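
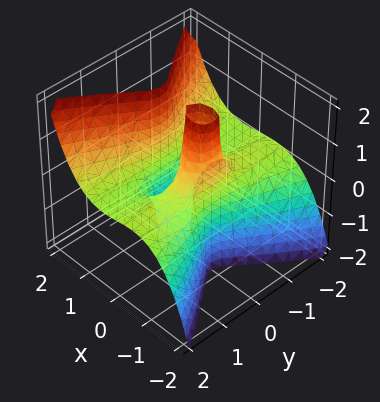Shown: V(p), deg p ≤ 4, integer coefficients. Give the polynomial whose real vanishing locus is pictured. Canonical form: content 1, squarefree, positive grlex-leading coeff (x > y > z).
First, the degree is 3 — no degree-2 surface has this shape.
Then, reading off the gridlines: it crosses the x-axis at the gridline x = 0; every point of the y-axis in the box is on the surface; the visible z-axis segment lies entirely on the surface.
Finally, matching integer coefficients to the picture gives p.

3*x^3 - 3*y^2*z - 2*x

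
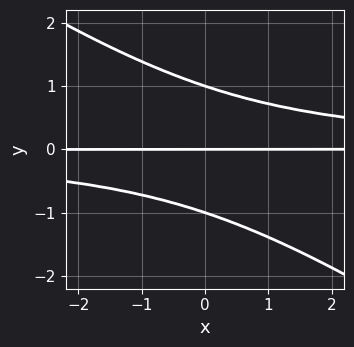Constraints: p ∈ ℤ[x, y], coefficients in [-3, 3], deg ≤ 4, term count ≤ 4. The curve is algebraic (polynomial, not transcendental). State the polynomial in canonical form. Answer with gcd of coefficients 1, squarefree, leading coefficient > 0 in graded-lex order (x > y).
2*x*y^2 + 3*y^3 - 3*y

deg p = 3. The shape is more complex than any degree-2 curve.
Against the integer gridlines: every point of the x-axis in the box is on the curve; the y-axis gridline crossings are at y ∈ {-1, 0, 1}.
Assembling these constraints gives the stated polynomial.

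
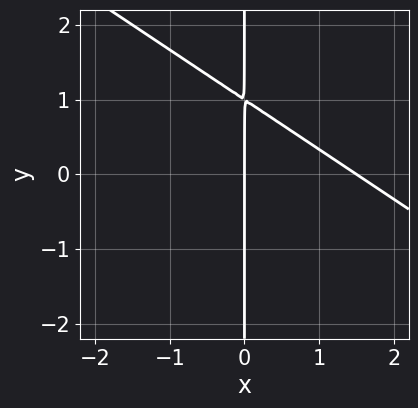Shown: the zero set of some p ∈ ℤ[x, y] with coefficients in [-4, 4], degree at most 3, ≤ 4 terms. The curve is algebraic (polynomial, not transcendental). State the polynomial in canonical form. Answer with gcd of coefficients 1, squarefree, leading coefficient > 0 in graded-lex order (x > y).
1. deg p = 2. A generic line meets the curve in up to 2 points.
2. Against the integer gridlines: it meets the x-axis at x = 0 (among the integer gridlines); the visible y-axis segment lies entirely on the curve.
3. Solving for integer coefficients yields p as stated.

2*x^2 + 3*x*y - 3*x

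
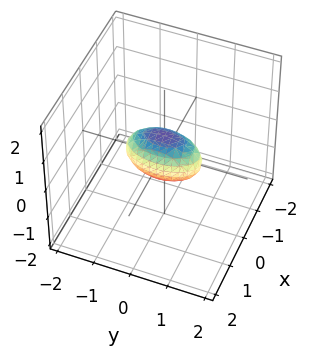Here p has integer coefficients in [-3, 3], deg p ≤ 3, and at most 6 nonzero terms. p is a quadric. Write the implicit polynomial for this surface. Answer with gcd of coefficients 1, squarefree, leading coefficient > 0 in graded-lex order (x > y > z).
3*x^2 + y^2 + 2*z^2 - 1

First, the degree is 2 — a closed, bounded, convex surface; a quadric.
Next, symmetries: mirror symmetry z ↦ −z ⇒ only even powers of z; mirror symmetry x ↦ −x ⇒ only even powers of x; the y ↦ −y reflection is a symmetry, so y appears only in even powers.
Next, reading off the gridlines: the y-axis gridline crossings are at y ∈ {-1, 1}.
Finally, putting this together gives p.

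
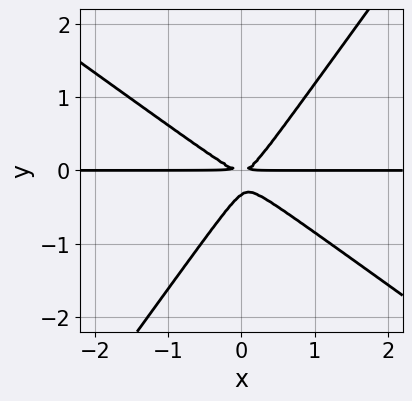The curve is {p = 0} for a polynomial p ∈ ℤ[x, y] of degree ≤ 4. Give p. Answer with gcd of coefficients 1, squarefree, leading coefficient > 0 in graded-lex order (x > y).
3*x^2*y + 2*x*y^2 - 3*y^3 - y^2

(a) The degree is 3 — no degree-2 curve has this shape.
(b) Checking where it meets the axes: every point of the x-axis in the box is on the curve.
(c) Fitting integer coefficients to these (and the overall shape) gives p.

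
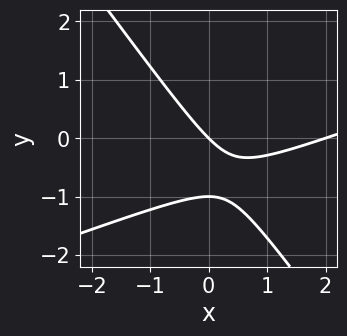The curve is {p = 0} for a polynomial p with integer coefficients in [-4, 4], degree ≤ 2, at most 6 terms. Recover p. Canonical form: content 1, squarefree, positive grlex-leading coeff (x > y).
x^2 - 2*x*y - 2*y^2 - 2*x - 2*y

First, deg p = 2.
Next, reading off the gridlines: the x-axis gridline crossings are at x ∈ {0, 2}; the y-axis gridline crossings are at y ∈ {-1, 0}.
Finally, fitting integer coefficients to these (and the overall shape) gives p.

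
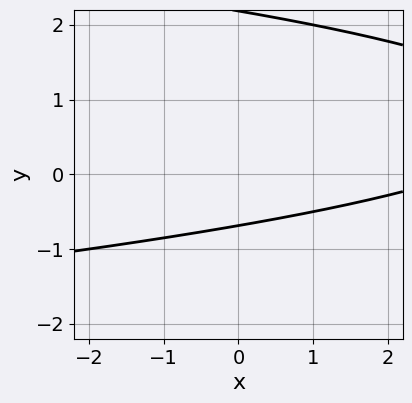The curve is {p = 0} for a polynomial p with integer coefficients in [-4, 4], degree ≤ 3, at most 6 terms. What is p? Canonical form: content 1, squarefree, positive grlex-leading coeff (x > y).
2*y^2 + x - 3*y - 3

First, degree: no degree-1 curve has this shape, so deg p = 2.
Next, observable constraints: the curve avoids every integer x-axis point in the box.
Finally, together with the visible shape, these determine p as stated.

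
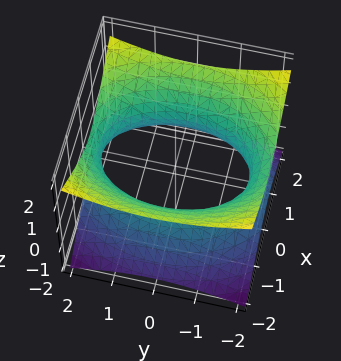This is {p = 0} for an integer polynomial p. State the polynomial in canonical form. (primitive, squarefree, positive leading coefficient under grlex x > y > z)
2*x^2 + y^2 - 3*z^2 - 3

Degree: one connected sheet with a waist; a quadric, so deg p = 2.
Symmetries: the y ↦ −y reflection is a symmetry, so y appears only in even powers; mirror symmetry z ↦ −z ⇒ only even powers of z; the x ↦ −x reflection is a symmetry, so x appears only in even powers.
Reading off the gridlines: the surface avoids every integer z-axis point in the box.
Matching integer coefficients to the picture gives p.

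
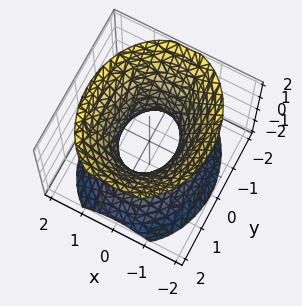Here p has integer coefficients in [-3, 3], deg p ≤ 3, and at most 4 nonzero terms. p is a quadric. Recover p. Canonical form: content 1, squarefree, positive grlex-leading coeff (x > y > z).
(a) Degree: one connected sheet with a waist; a quadric, so deg p = 2.
(b) Symmetries: it's symmetric under x → −x, forcing even powers of x; the z ↦ −z reflection is a symmetry, so z appears only in even powers; mirror symmetry y ↦ −y ⇒ only even powers of y.
(c) From the axis intercepts and sections: among the integer gridlines, it crosses the y-axis at y ∈ {-1, 1}; it misses every integer gridline on the z-axis.
(d) Fitting integer coefficients to these (and the overall shape) gives p.

3*x^2 + 2*y^2 - 2*z^2 - 2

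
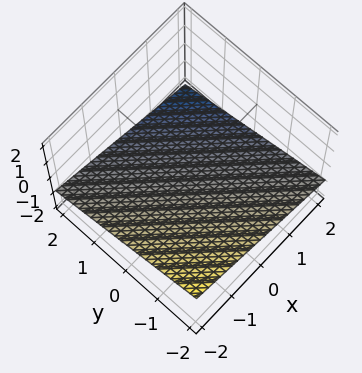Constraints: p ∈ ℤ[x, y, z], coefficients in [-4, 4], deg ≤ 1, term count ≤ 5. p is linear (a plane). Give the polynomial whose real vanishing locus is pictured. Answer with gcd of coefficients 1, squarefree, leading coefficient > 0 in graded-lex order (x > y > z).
x + y + 3*z + 2

Degree: every cross-section is a straight line — this is a plane, so deg p = 1.
Reading off the gridlines: it meets the x-axis at x = -2 (among the integer gridlines); one y-axis crossing is at y = -2.
Matching integer coefficients to the picture gives p.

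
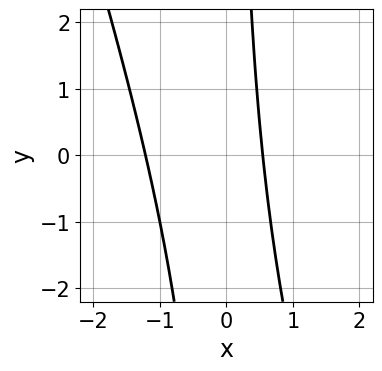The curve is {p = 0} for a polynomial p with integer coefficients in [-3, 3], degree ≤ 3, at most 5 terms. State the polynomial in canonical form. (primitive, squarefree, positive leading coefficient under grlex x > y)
(a) Degree: no degree-1 curve has this shape, so deg p = 2.
(b) From the visible intercepts: the curve avoids every integer y-axis point in the box.
(c) Putting this together gives p.

3*x^2 + x*y + 2*x - 2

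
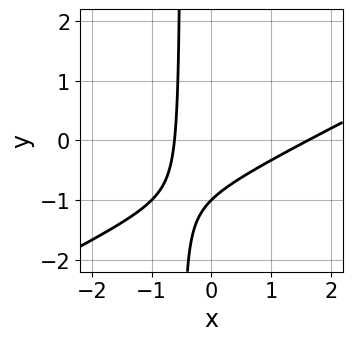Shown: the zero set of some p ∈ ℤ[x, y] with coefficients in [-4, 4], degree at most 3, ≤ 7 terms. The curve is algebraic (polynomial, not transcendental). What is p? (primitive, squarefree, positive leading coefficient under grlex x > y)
(a) deg p = 2.
(b) From the visible intercepts: one y-axis crossing is at y = -1.
(c) The integer polynomial consistent with all of this is the stated p.

x^2 - 2*x*y - x - y - 1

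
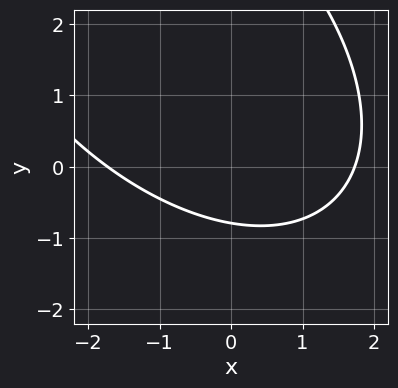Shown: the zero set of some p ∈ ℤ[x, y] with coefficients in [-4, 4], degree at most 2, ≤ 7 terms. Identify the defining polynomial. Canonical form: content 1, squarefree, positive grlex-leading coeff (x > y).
First, deg p = 2.
Finally, the integer polynomial consistent with all of this is the stated p.

x^2 + x*y + y^2 - 3*y - 3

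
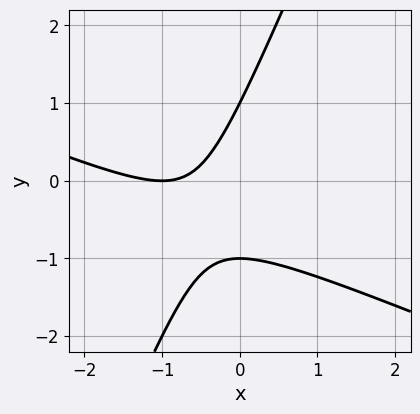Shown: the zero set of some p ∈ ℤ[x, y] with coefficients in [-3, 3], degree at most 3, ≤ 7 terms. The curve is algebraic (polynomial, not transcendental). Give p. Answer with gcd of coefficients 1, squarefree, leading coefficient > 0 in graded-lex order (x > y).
(a) Degree: no degree-1 curve has this shape, so deg p = 2.
(b) From the visible intercepts: it crosses the x-axis at the gridline x = -1; among the integer gridlines, it crosses the y-axis at y ∈ {-1, 1}.
(c) Fitting integer coefficients to these (and the overall shape) gives p.

x^2 + 2*x*y - y^2 + 2*x + 1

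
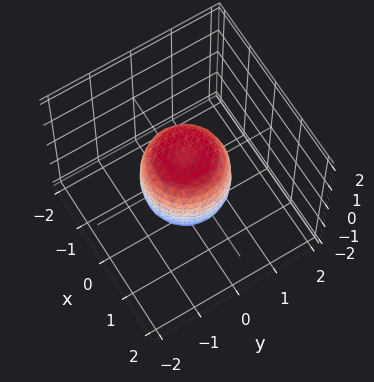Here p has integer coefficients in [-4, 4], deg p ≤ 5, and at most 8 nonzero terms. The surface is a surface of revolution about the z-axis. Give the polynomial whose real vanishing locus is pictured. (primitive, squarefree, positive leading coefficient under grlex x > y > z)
2*x^4 + 4*x^2*y^2 + 2*y^4 - x^2 - y^2 + z^2 - 1

(a) The degree is 4 — the shape is more complex than any degree-3 surface.
(b) Symmetries: every cross-section ⟂ z is a circle, so x, y appear only via x² + y².
(c) Reading off the gridlines: the y-axis gridline crossings are at y ∈ {-1, 1}; among the integer gridlines, it crosses the x-axis at x ∈ {-1, 1}.
(d) Together with the visible shape, these determine p as stated. Check: (0, 0, 1) on the z-axis lies on the surface, and p(0, 0, 1) = 0. ✓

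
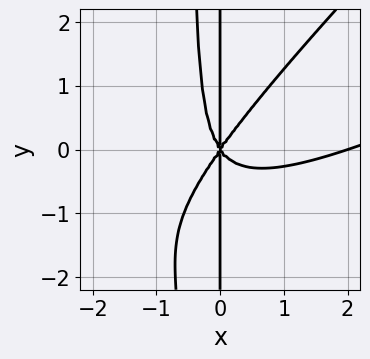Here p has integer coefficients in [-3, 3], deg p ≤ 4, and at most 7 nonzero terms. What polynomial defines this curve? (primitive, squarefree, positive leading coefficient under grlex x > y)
deg p = 4. No degree-3 curve has this shape.
Observable constraints: the x-axis gridline crossings are at x ∈ {0, 2}; the visible y-axis segment lies entirely on the curve.
Assembling these constraints gives the stated polynomial.

x^4 - 3*x^3*y + 2*x^2*y^2 - 2*x^3 + x*y^2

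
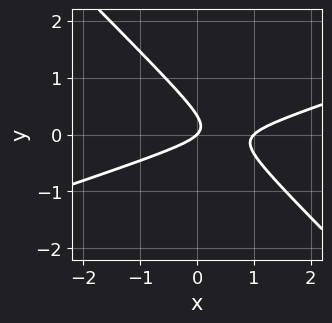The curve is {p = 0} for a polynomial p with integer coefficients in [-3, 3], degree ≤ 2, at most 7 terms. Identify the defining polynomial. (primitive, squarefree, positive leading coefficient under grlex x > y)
x^2 - 2*x*y - 3*y^2 - x + y

1. The degree is 2 — a generic line meets the curve in up to 2 points.
2. Checking where it meets the axes: among the integer gridlines, it crosses the x-axis at x ∈ {0, 1}; one y-axis crossing is at y = 0.
3. Fitting integer coefficients to these (and the overall shape) gives p.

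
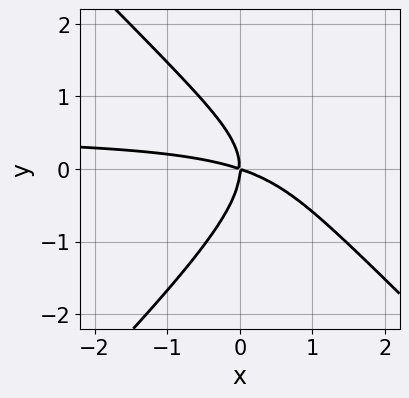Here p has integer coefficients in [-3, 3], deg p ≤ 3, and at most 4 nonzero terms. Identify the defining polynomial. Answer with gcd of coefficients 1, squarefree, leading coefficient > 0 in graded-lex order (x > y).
(a) The degree is 3 — the shape is more complex than any degree-2 curve.
(b) From the visible intercepts: it crosses the y-axis at the gridline y = 0; it crosses the x-axis at the gridline x = 0.
(c) Putting this together gives p.

2*x^2*y - 2*y^3 - x^2 - 3*x*y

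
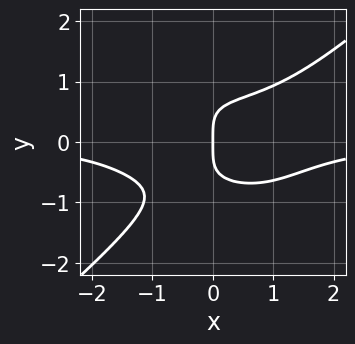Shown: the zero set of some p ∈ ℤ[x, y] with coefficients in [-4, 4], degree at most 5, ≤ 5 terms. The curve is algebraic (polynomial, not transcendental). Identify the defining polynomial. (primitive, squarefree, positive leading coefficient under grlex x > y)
First, degree: no degree-3 curve has this shape, so deg p = 4.
Next, from the visible intercepts: one y-axis crossing is at y = 0; one x-axis crossing is at x = 0.
Finally, assembling these constraints gives the stated polynomial.

2*x^3*y - 3*y^4 - 3*x*y^2 + 3*x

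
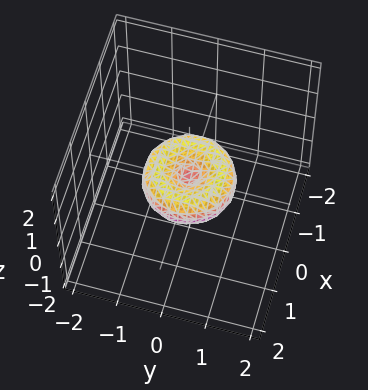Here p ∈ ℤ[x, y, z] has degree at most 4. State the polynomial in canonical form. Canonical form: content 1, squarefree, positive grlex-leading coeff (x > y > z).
(a) Degree: no degree-3 surface has this shape, so deg p = 4.
(b) By symmetry, the z-axis is an axis of rotation, so x and y enter only as x² + y².
(c) From the visible intercepts: the y-axis gridline crossings are at y ∈ {-1, 0, 1}; the x-axis gridline crossings are at x ∈ {-1, 0, 1}; a circular section at z = 0 has radius exactly 1; it crosses the z-axis at the gridline z = 0.
(d) Fitting integer coefficients to these (and the overall shape) gives p.

2*x^4 + 4*x^2*y^2 + 2*y^4 - 2*x^2 - 2*y^2 + 3*z^2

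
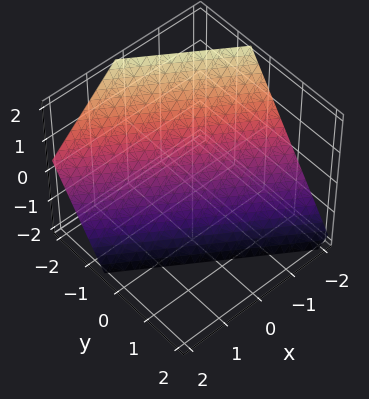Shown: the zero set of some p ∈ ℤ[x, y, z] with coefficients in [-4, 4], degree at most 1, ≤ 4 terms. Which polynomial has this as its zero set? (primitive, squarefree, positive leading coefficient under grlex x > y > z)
2*x + 3*y + 2*z + 2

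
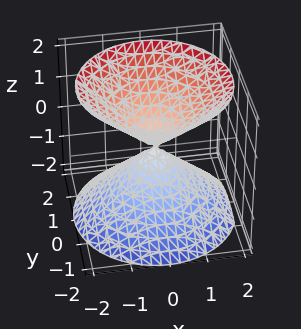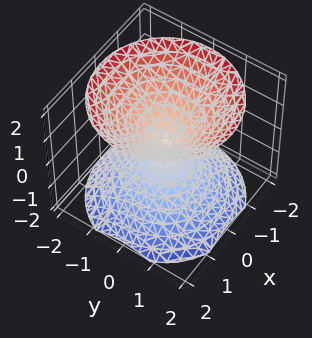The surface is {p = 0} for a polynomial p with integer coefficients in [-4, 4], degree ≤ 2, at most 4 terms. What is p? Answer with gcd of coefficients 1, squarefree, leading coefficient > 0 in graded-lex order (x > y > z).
I count 2 distinct pieces.
The degree is 2 — two nappes meeting at a single point; a quadric.
Symmetry: the surface is invariant under rotation about z: p = q(x² + y², z); mirror symmetry z ↦ −z ⇒ only even powers of z.
From the axis intercepts and sections: one z-axis crossing is at z = 0; a circular section at z = 1 has radius exactly 1; it meets the x-axis at x = 0 (among the integer gridlines); one y-axis crossing is at y = 0.
The integer polynomial consistent with all of this is the stated p.

x^2 + y^2 - z^2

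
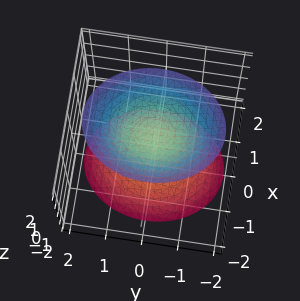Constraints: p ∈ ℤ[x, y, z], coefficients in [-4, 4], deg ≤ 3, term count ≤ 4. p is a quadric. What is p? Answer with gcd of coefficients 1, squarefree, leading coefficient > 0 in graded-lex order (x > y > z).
3*x^2 + 2*y^2 - 2*z^2 + 2

(a) There are 2 components.
(b) deg p = 2.
(c) Symmetries: the x ↦ −x reflection is a symmetry, so x appears only in even powers; the z ↦ −z reflection is a symmetry, so z appears only in even powers; it's symmetric under y → −y, forcing even powers of y.
(d) Reading off the gridlines: it misses every integer gridline on the y-axis; the z-axis gridline crossings are at z ∈ {-1, 1}; no x-intercept at any integer in the box.
(e) Matching integer coefficients to the picture gives p.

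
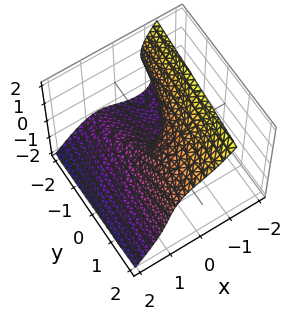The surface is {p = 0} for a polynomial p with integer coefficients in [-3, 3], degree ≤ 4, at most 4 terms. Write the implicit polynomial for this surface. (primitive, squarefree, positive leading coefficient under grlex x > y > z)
2*x^3 + z^3 + 2*x*z - y

1. deg p = 3. A generic line meets the surface in up to 3 points.
2. From the visible intercepts: one x-axis crossing is at x = 0; one y-axis crossing is at y = 0; it crosses the z-axis at the gridline z = 0.
3. The integer polynomial consistent with all of this is the stated p.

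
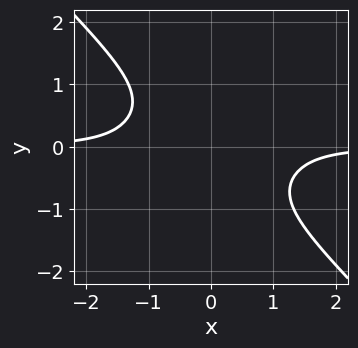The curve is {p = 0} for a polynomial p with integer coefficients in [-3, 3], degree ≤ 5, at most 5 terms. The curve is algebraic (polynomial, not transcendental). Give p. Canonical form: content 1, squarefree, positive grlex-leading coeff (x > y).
3*x^3*y + 3*y^4 + y^2 + 3

deg p = 4. The shape is more complex than any degree-3 curve.
Observable constraints: the curve avoids every integer x-axis point in the box; no y-intercept at any integer in the box.
Assembling these constraints gives the stated polynomial.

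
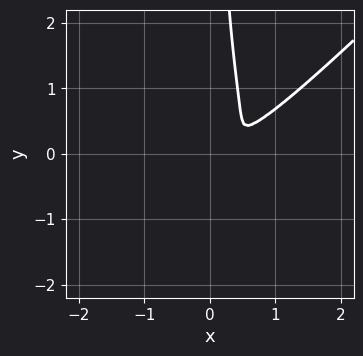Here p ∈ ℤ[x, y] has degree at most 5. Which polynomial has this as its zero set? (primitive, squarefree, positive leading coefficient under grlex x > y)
x^4 - x*y^3 - x^2*y - x*y^2 + y^2

First, degree: the shape is more complex than any degree-3 curve, so deg p = 4.
Finally, solving for integer coefficients yields p as stated.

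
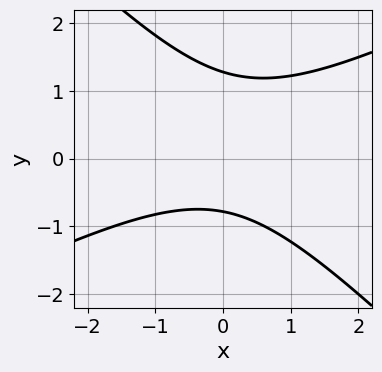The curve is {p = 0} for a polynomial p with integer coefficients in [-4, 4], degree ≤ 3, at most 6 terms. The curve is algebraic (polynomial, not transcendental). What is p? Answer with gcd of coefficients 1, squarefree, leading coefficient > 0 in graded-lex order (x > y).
deg p = 2. A generic line meets the curve in up to 2 points.
From the visible intercepts: the curve avoids every integer x-axis point in the box.
Assembling these constraints gives the stated polynomial.

x^2 - x*y - 2*y^2 + y + 2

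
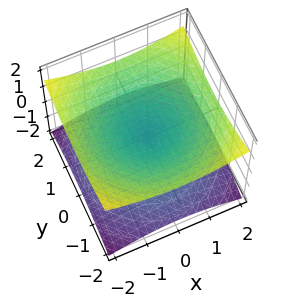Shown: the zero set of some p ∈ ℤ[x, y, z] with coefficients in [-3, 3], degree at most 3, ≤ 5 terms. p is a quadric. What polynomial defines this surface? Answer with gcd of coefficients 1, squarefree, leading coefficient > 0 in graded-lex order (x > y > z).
First, degree: a double cone through the origin; a quadric, so deg p = 2.
Next, symmetries: the z-axis is an axis of rotation, so x and y enter only as x² + y²; it's symmetric under z → −z, forcing even powers of z.
Then, from the visible intercepts: a circular section at z = 1 has radius between 1 and 2; it meets the x-axis at x = 0 (among the integer gridlines); it crosses the y-axis at the gridline y = 0; one z-axis crossing is at z = 0.
Finally, assembling these constraints gives the stated polynomial.

x^2 + y^2 - 3*z^2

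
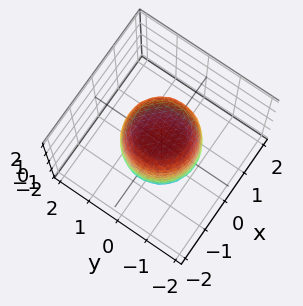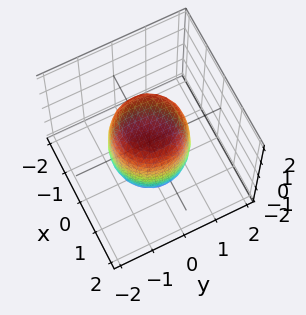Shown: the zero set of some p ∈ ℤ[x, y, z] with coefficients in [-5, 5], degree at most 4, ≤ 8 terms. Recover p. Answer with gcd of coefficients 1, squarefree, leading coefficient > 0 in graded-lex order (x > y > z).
First, the degree is 4 — no degree-3 surface has this shape.
Next, symmetry: the z-axis is an axis of rotation, so x and y enter only as x² + y².
Then, observable constraints: a circular section at z = 1 has radius exactly 1.
Finally, matching integer coefficients to the picture gives p.

2*x^4 + 4*x^2*y^2 + 2*y^4 - x^2 - y^2 + z^2 - 2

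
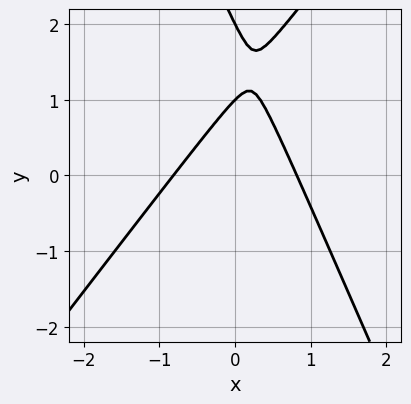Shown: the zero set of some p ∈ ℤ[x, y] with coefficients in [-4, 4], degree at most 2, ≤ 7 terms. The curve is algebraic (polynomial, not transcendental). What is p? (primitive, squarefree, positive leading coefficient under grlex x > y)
3*x^2 - x*y - y^2 + 3*y - 2

deg p = 2. No degree-1 curve has this shape.
Reading off the gridlines: among the integer gridlines, it crosses the y-axis at y ∈ {1, 2}.
Putting this together gives p.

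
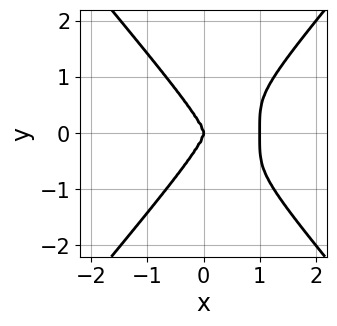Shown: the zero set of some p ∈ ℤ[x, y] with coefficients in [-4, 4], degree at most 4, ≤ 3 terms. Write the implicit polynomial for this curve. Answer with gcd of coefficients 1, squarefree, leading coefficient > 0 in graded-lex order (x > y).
2*x^4 - y^4 - 2*x^3

1. deg p = 4. A generic line meets the curve in up to 4 points.
2. Symmetries: mirror symmetry y ↦ −y ⇒ only even powers of y.
3. From the visible intercepts: the x-axis gridline crossings are at x ∈ {0, 1}; one y-axis crossing is at y = 0.
4. Matching integer coefficients to the picture gives p.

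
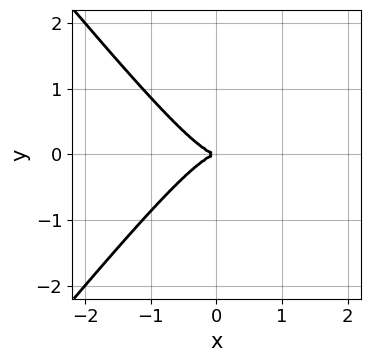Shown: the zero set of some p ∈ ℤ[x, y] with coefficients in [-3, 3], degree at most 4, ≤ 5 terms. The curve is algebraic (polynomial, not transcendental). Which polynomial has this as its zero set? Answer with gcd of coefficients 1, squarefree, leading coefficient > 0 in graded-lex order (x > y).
3*x^3 - 2*x*y^2 + 2*y^2

The degree is 3 — the shape is more complex than any degree-2 curve.
Symmetries: mirror symmetry y ↦ −y ⇒ only even powers of y.
From the visible intercepts: it meets the x-axis at x = 0 (among the integer gridlines); one y-axis crossing is at y = 0.
Fitting integer coefficients to these (and the overall shape) gives p.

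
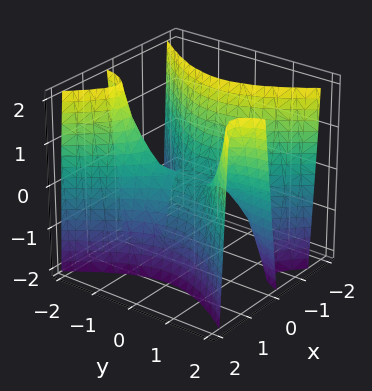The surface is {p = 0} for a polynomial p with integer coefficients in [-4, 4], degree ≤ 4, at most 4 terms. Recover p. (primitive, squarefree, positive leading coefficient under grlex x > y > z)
3*x^3 - 2*x*y^2 + z

Degree: a generic line meets the surface in up to 3 points, so deg p = 3.
From the visible intercepts: it meets the z-axis at z = 0 (among the integer gridlines); one x-axis crossing is at x = 0; the visible y-axis segment lies entirely on the surface.
These observations pin down the coefficients.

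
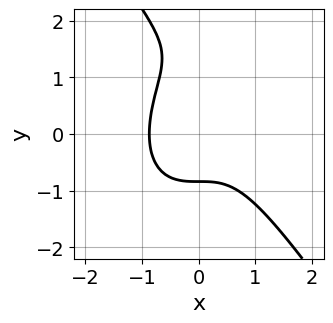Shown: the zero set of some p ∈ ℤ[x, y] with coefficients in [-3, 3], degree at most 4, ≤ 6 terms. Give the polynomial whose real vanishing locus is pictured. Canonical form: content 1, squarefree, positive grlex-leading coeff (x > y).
3*x^3 + y^3 - 2*y^2 + 2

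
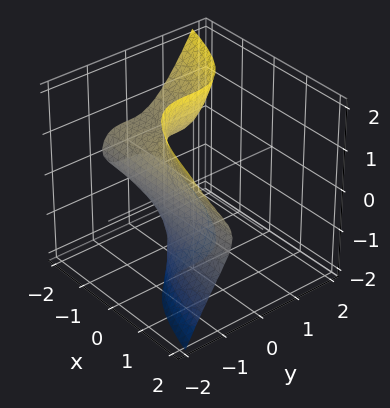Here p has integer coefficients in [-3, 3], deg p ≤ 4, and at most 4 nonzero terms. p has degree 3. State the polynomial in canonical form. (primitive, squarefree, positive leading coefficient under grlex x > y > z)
2*x*z^2 + 3*y^3 + 1

(a) The degree is 3 — no degree-2 surface has this shape.
(b) From the visible intercepts: no z-intercept at any integer in the box; it misses every integer gridline on the x-axis.
(c) Assembling these constraints gives the stated polynomial.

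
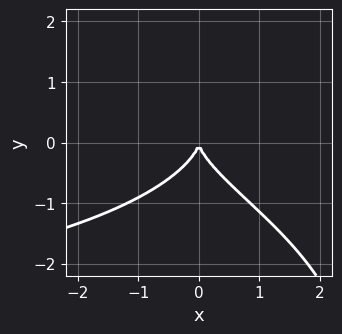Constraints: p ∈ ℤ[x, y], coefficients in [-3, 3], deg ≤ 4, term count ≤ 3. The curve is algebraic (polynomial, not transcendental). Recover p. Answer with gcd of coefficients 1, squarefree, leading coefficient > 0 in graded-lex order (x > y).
(a) Degree: the shape is more complex than any degree-3 curve, so deg p = 4.
(b) Reading off the gridlines: it crosses the y-axis at the gridline y = 0; one x-axis crossing is at x = 0.
(c) Matching integer coefficients to the picture gives p.

x*y^3 - 3*y^3 - 3*x^2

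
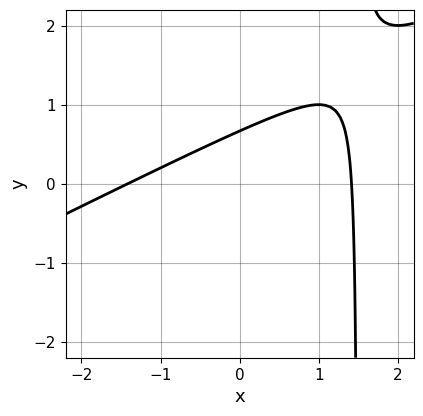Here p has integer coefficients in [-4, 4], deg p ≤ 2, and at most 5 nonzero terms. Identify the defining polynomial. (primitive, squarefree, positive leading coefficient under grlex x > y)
x^2 - 2*x*y + 3*y - 2

First, deg p = 2. The shape is more complex than any degree-1 curve.
Finally, putting this together gives p.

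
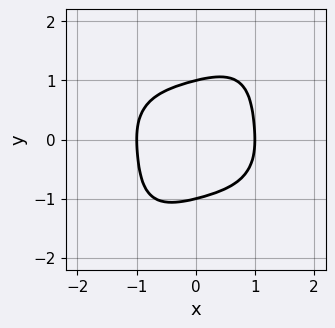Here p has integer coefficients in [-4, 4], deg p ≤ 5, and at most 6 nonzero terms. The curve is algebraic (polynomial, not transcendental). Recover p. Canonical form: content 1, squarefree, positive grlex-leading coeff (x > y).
First, degree: the shape is more complex than any degree-3 curve, so deg p = 4.
Then, checking where it meets the axes: among the integer gridlines, it crosses the x-axis at x ∈ {-1, 1}; the y-axis gridline crossings are at y ∈ {-1, 1}.
Finally, putting this together gives p.

x^4 + x^2*y^2 - x*y^3 + y^4 - 1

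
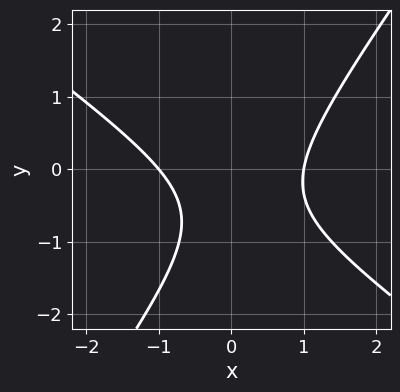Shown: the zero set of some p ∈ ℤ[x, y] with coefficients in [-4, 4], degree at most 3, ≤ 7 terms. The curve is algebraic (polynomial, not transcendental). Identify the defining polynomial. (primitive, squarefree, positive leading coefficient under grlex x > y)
(a) Degree: a generic line meets the curve in up to 2 points, so deg p = 2.
(b) Observable constraints: among the integer gridlines, it crosses the x-axis at x ∈ {-1, 1}; no y-intercept at any integer in the box.
(c) Together with the visible shape, these determine p as stated.

3*x^2 + 2*x*y - 3*y^2 - 3*y - 3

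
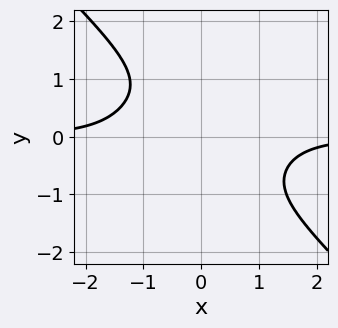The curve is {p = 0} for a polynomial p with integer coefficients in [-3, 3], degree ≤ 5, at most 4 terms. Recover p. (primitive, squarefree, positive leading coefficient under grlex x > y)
2*x^3*y + 2*y^4 + x*y^2 + 3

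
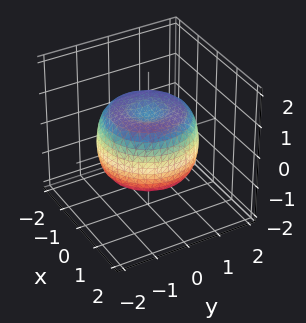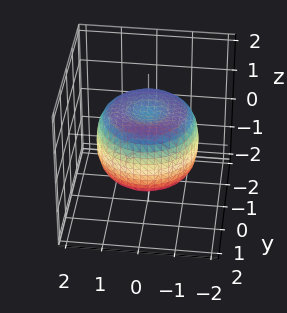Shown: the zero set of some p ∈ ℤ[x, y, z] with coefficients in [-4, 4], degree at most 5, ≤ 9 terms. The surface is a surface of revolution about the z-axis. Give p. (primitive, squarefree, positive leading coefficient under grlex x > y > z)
2*x^4 + 4*x^2*y^2 + 2*y^4 - 3*x^2 - 3*y^2 + 3*z^2 - 2

deg p = 4. A generic line meets the surface in up to 4 points.
By symmetry, every cross-section ⟂ z is a circle, so x, y appear only via x² + y².
Observable constraints: a circular section at z = 1 has radius between 0 and 1.
Fitting integer coefficients to these (and the overall shape) gives p.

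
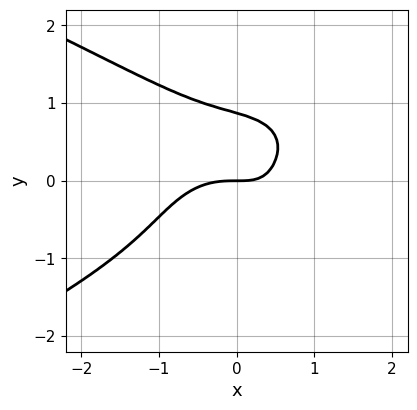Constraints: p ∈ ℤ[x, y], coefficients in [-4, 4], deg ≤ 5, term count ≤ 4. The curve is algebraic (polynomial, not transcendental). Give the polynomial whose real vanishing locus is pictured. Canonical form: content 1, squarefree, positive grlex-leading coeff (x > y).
3*y^4 + 2*x^3 + 2*x*y - 2*y

First, the degree is 4 — no degree-3 curve has this shape.
Next, against the integer gridlines: one y-axis crossing is at y = 0; it meets the x-axis at x = 0 (among the integer gridlines).
Finally, assembling these constraints gives the stated polynomial.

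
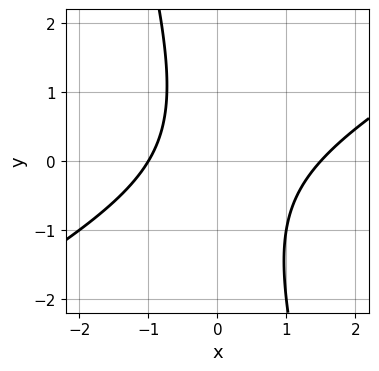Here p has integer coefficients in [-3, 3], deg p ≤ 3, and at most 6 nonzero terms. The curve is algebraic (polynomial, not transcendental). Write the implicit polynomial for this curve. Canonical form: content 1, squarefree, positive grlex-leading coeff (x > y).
2*x^2 - 3*x*y - y^2 - x - 3

First, the degree is 2 — no degree-1 curve has this shape.
Next, reading off the gridlines: it misses every integer gridline on the y-axis; it meets the x-axis at x = -1 (among the integer gridlines).
Finally, together with the visible shape, these determine p as stated.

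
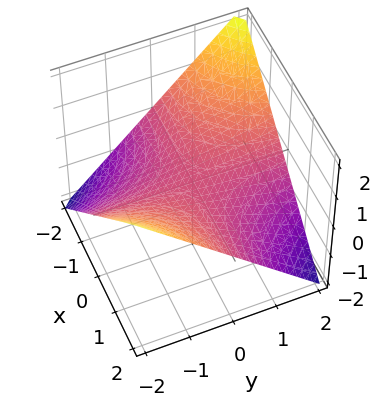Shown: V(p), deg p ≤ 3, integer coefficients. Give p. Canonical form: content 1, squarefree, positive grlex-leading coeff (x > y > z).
x*y + 2*z

The degree is 2 — a hyperbolic paraboloid; a quadric.
From the axis intercepts and sections: every point of the x-axis in the box is on the surface; every point of the y-axis in the box is on the surface; it meets the z-axis at z = 0 (among the integer gridlines).
Matching integer coefficients to the picture gives p.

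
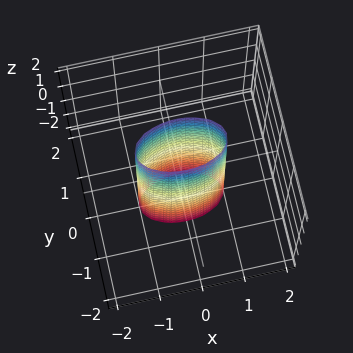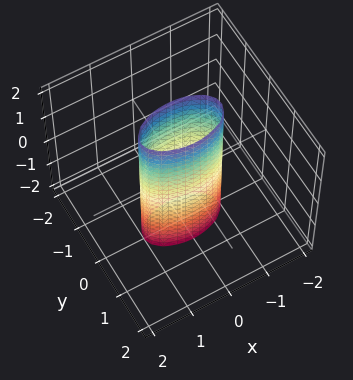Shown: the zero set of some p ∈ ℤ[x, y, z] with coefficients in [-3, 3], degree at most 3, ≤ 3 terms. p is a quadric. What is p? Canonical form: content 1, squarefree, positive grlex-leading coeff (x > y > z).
x^2 + 3*y^2 - 1

(a) Degree: a cylinder; a quadric, so deg p = 2.
(b) Symmetries: the x ↦ −x reflection is a symmetry, so x appears only in even powers; the z ↦ −z reflection is a symmetry, so z appears only in even powers; the y ↦ −y reflection is a symmetry, so y appears only in even powers.
(c) Against the integer gridlines: the x-axis gridline crossings are at x ∈ {-1, 1}; it misses every integer gridline on the z-axis.
(d) These observations pin down the coefficients.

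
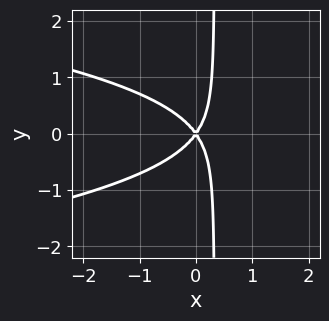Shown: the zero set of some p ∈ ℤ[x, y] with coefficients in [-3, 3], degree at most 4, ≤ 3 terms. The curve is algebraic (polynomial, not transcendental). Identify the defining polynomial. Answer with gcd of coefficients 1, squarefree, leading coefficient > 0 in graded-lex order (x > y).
3*x*y^2 + 2*x^2 - y^2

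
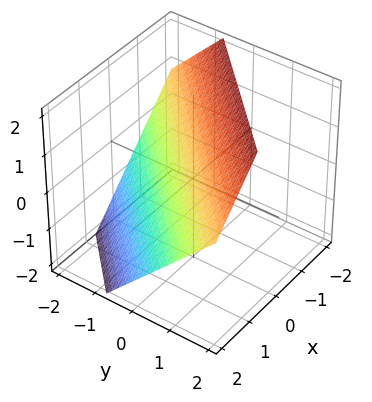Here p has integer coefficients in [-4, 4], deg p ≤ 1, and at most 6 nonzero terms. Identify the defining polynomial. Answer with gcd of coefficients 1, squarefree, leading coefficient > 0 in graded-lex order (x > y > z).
3*x - 3*y + 3*z - 2

1. Degree: the surface is flat (a plane), so deg p = 1.
2. The integer polynomial consistent with all of this is the stated p.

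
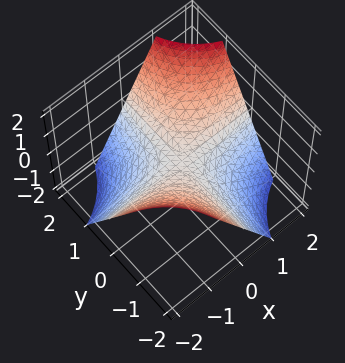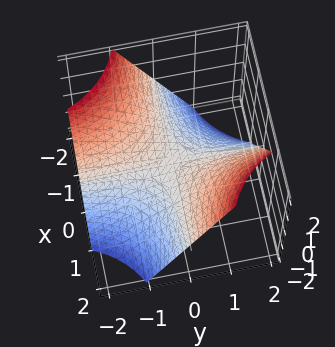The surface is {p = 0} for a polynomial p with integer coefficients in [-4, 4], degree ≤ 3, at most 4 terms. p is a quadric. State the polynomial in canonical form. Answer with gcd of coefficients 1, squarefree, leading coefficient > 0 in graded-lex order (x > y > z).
deg p = 2. A saddle surface; a quadric.
Against the integer gridlines: it crosses the z-axis at the gridline z = 0; every point of the y-axis in the box is on the surface; every point of the x-axis in the box is on the surface.
Assembling these constraints gives the stated polynomial.

x*y - z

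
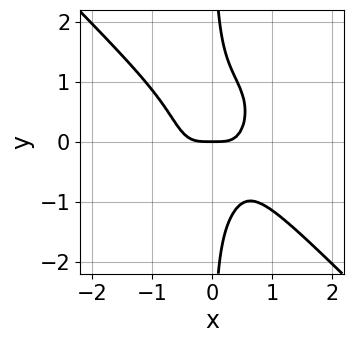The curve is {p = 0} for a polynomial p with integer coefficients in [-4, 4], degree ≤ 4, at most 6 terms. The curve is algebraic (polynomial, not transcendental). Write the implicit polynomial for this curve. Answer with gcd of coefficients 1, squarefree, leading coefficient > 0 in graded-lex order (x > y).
First, the degree is 4 — no degree-3 curve has this shape.
Next, against the integer gridlines: it meets the y-axis at y = 0 (among the integer gridlines); one x-axis crossing is at x = 0.
Finally, solving for integer coefficients yields p as stated.

3*x^4 + x^3*y + 2*x*y^3 - y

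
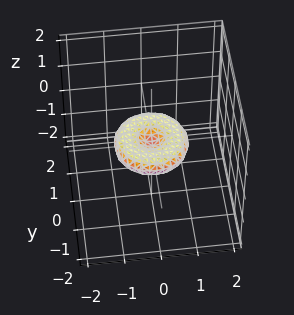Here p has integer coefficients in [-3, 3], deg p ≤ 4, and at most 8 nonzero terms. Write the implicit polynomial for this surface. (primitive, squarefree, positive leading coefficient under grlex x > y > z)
x^4 + 2*x^2*y^2 + y^4 - x^2 - y^2 + 3*z^2

(a) deg p = 4. A generic line meets the surface in up to 4 points.
(b) Symmetries: the surface is invariant under rotation about z: p = q(x² + y², z).
(c) Checking where it meets the axes: it crosses the z-axis at the gridline z = 0; a circular section at z = 0 has radius exactly 1; the x-axis gridline crossings are at x ∈ {-1, 0, 1}.
(d) These observations pin down the coefficients. Check: (0, 1, 0) on the y-axis lies on the surface, and p(0, 1, 0) = 0. ✓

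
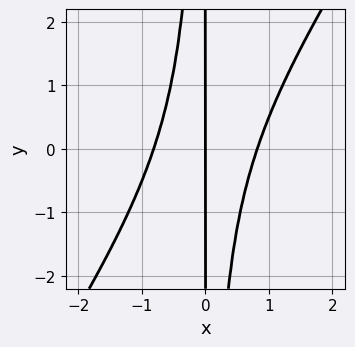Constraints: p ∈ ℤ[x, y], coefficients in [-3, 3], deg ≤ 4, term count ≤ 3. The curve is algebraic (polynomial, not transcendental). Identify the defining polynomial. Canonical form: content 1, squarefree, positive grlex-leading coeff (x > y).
3*x^3 - 2*x^2*y - 2*x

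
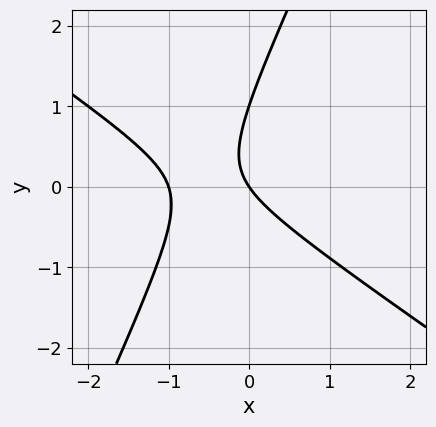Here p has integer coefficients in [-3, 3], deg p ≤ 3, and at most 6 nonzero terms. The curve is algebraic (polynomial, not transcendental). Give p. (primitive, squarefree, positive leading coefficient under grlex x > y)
1. deg p = 2.
2. Reading off the gridlines: the y-axis gridline crossings are at y ∈ {0, 1}; among the integer gridlines, it crosses the x-axis at x ∈ {-1, 0}.
3. These observations pin down the coefficients.

3*x^2 + 3*x*y - 2*y^2 + 3*x + 2*y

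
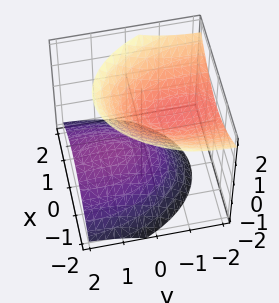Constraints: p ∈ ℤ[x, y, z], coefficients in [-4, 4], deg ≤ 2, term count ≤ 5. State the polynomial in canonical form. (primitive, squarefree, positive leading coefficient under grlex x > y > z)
3*x^2 + y^2 + 3*y*z - 3*z^2 + 2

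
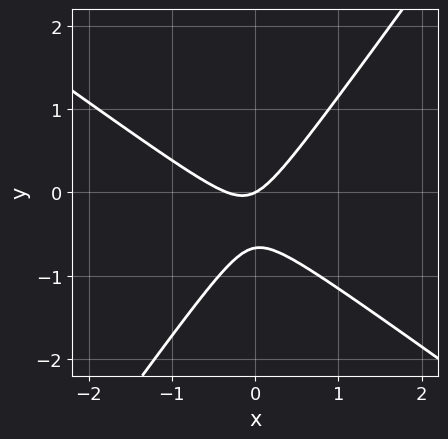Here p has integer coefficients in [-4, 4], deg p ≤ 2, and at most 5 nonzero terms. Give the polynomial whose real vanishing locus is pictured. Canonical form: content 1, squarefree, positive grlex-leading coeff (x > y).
3*x^2 + 2*x*y - 3*y^2 + x - 2*y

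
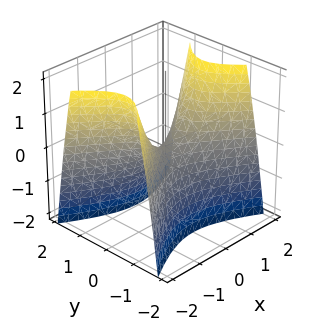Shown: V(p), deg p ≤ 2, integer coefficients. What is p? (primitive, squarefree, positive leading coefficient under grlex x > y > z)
First, deg p = 2. A hyperbolic paraboloid; a quadric.
Then, symmetries: it's symmetric under y → −y, forcing even powers of y; the x ↦ −x reflection is a symmetry, so x appears only in even powers.
Then, from the visible intercepts: it crosses the y-axis at the gridline y = 0; it crosses the z-axis at the gridline z = 0.
Finally, putting this together gives p.

x^2 - 2*y^2 - z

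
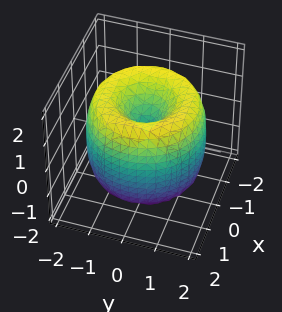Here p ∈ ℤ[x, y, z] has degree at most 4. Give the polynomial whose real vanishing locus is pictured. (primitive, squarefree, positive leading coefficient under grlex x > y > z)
First, the degree is 4 — a generic line meets the surface in up to 4 points.
Then, symmetry: every cross-section ⟂ z is a circle, so x, y appear only via x² + y².
Next, reading off the gridlines: a circular section at z = 0 has radius between 1 and 2; it meets the z-axis at z = 0 (among the integer gridlines); one y-axis crossing is at y = 0; it meets the x-axis at x = 0 (among the integer gridlines).
Finally, putting this together gives p.

x^4 + 2*x^2*y^2 + y^4 - 3*x^2 - 3*y^2 + z^2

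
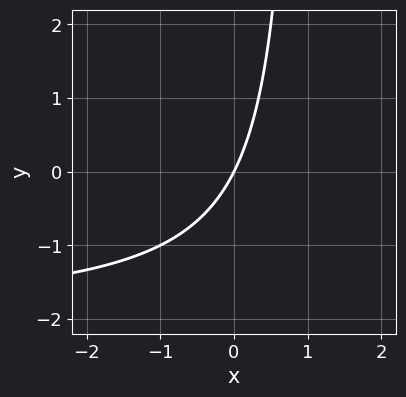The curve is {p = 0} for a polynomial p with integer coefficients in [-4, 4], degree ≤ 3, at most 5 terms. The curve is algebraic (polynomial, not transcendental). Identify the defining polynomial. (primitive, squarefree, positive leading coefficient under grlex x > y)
x*y + 2*x - y

The degree is 2 — a generic line meets the curve in up to 2 points.
Observable constraints: one y-axis crossing is at y = 0; it meets the x-axis at x = 0 (among the integer gridlines).
The integer polynomial consistent with all of this is the stated p.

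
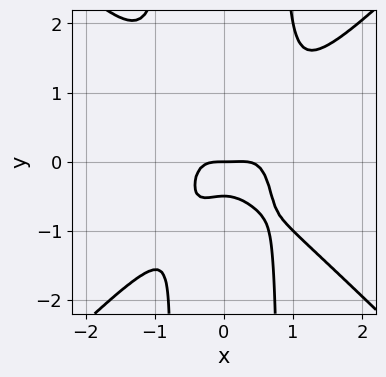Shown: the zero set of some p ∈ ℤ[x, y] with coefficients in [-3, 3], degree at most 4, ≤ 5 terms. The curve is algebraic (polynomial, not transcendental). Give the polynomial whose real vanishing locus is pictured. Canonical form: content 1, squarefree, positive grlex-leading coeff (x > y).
(a) Degree: a generic line meets the curve in up to 4 points, so deg p = 4.
(b) Reading off the gridlines: it meets the y-axis at y = 0 (among the integer gridlines); it crosses the x-axis at the gridline x = 0.
(c) Together with the visible shape, these determine p as stated.

3*x^4 - 3*x^2*y^2 - x^3 + 2*y^2 + y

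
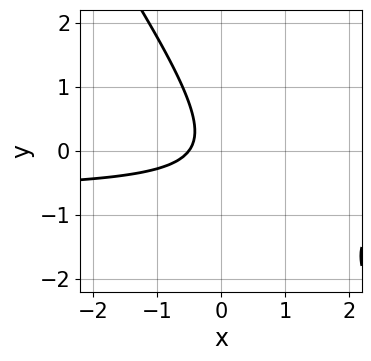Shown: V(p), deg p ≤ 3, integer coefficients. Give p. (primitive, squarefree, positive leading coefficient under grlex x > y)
3*x*y + 2*y^2 + 2*x + 1

First, the degree is 2 — the shape is more complex than any degree-1 curve.
Then, reading off the gridlines: it misses every integer gridline on the y-axis.
Finally, solving for integer coefficients yields p as stated.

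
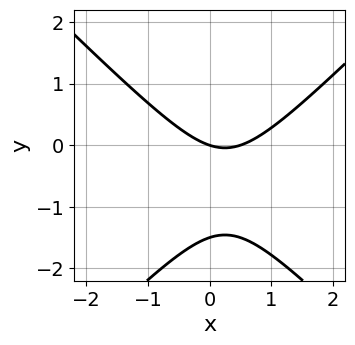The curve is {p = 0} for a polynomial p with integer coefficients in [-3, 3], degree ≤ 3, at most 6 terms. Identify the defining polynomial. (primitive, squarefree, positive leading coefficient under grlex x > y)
1. The degree is 2 — a generic line meets the curve in up to 2 points.
2. From the axis intercepts and sections: one x-axis crossing is at x = 0; it crosses the y-axis at the gridline y = 0.
3. Together with the visible shape, these determine p as stated.

2*x^2 - 2*y^2 - x - 3*y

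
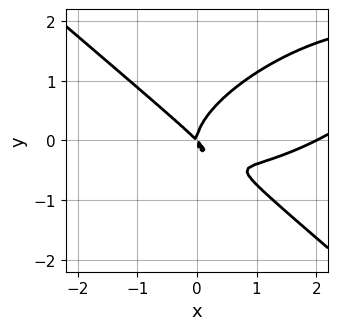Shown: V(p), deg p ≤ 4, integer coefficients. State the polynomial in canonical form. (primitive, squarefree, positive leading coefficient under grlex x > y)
x^3 - x^2*y + 3*y^3 - 2*x^2 - 2*x*y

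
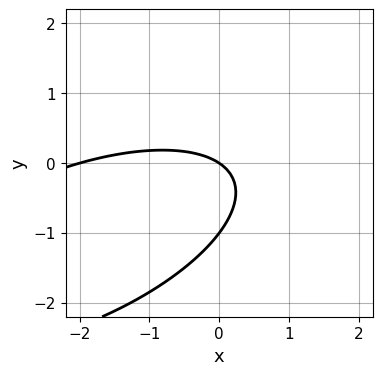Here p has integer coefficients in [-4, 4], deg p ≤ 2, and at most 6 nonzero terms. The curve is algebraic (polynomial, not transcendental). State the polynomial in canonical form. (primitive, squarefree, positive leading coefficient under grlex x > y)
x^2 - 2*x*y + 3*y^2 + 2*x + 3*y

Degree: no degree-1 curve has this shape, so deg p = 2.
From the visible intercepts: the x-axis gridline crossings are at x ∈ {-2, 0}; the y-axis gridline crossings are at y ∈ {-1, 0}.
The integer polynomial consistent with all of this is the stated p.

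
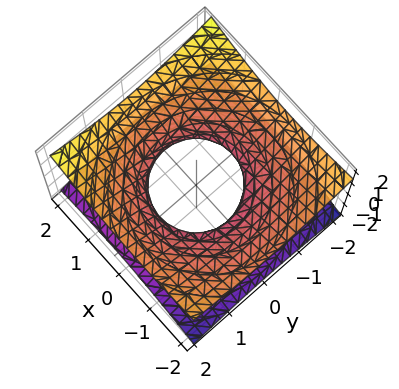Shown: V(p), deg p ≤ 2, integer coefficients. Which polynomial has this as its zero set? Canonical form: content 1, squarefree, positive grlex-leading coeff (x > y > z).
First, the degree is 2 — a generic line meets the surface in up to 2 points.
Then, reading off the gridlines: it misses every integer gridline on the z-axis; the y-axis gridline crossings are at y ∈ {-1, 1}.
Finally, together with the visible shape, these determine p as stated. Check: (1, 0, 0) on the x-axis lies on the surface, and p(1, 0, 0) = 0. ✓

x^2 + x*z + y^2 - 3*z^2 - 1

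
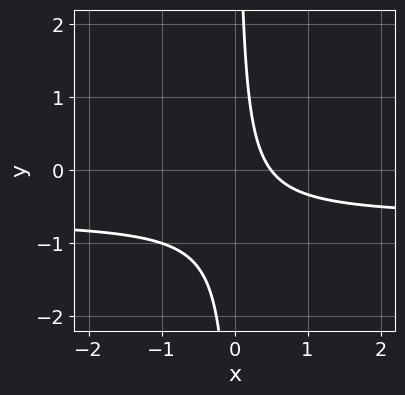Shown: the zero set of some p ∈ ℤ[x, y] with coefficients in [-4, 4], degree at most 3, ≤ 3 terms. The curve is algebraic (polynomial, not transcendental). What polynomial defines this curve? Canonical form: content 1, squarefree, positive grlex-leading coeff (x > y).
First, the degree is 2 — the shape is more complex than any degree-1 curve.
Next, from the visible intercepts: it misses every integer gridline on the y-axis.
Finally, putting this together gives p.

3*x*y + 2*x - 1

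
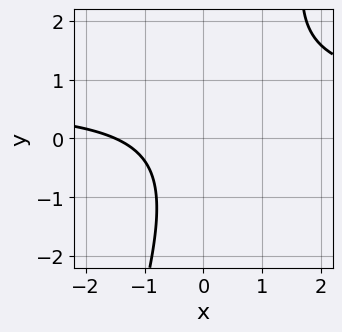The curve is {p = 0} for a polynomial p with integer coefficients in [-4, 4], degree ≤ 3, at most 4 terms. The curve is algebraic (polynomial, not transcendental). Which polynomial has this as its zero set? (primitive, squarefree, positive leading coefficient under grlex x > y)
The degree is 2 — no degree-1 curve has this shape.
From the axis intercepts and sections: the curve avoids every integer y-axis point in the box.
The integer polynomial consistent with all of this is the stated p.

3*x*y - y^2 - 2*x - 3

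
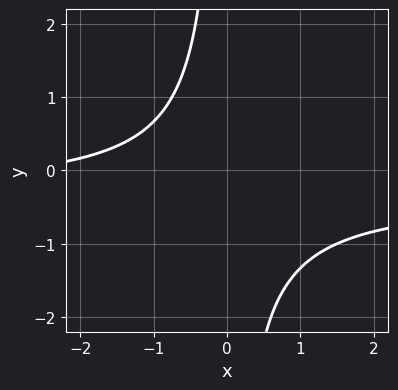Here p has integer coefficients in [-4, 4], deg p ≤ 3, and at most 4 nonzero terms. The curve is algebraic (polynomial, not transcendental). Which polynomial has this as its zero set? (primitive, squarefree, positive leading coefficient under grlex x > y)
3*x*y + x + 3

1. The degree is 2 — the shape is more complex than any degree-1 curve.
2. From the axis intercepts and sections: no y-intercept at any integer in the box; the curve avoids every integer x-axis point in the box.
3. Solving for integer coefficients yields p as stated.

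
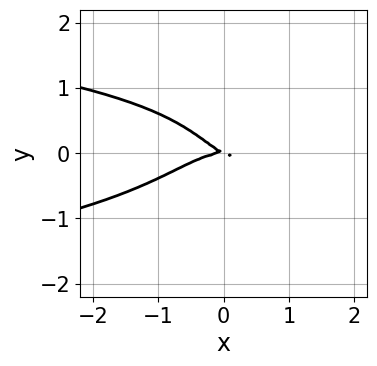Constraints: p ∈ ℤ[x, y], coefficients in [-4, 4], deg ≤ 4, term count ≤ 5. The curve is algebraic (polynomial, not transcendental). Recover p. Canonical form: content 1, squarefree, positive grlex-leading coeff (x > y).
1. Degree: the shape is more complex than any degree-3 curve, so deg p = 4.
2. Checking where it meets the axes: one y-axis crossing is at y = 0; one x-axis crossing is at x = 0.
3. Assembling these constraints gives the stated polynomial.

2*x^2*y^2 + y^4 + x^3 + x*y + 2*y^2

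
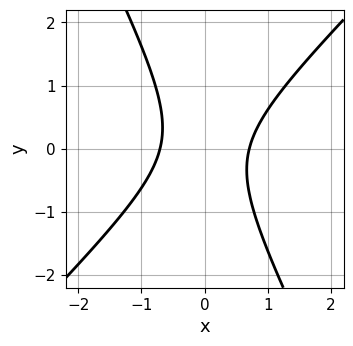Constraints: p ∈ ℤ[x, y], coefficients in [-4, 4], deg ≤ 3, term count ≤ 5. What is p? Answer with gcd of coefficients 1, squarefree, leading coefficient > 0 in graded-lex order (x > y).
deg p = 2. A generic line meets the curve in up to 2 points.
Observable constraints: no y-intercept at any integer in the box.
Fitting integer coefficients to these (and the overall shape) gives p.

2*x^2 - x*y - y^2 - 1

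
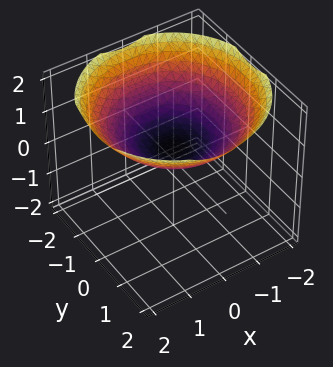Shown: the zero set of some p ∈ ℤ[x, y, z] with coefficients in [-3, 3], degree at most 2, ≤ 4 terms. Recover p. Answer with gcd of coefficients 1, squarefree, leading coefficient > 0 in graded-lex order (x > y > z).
x^2 + y^2 - 3*z + 1

First, deg p = 2.
Then, symmetries: rotational symmetry about the z-axis ⇒ p depends on x, y only through x² + y².
Then, reading off the gridlines: a circular section at z = 1 has radius between 1 and 2; it misses every integer gridline on the x-axis; no y-intercept at any integer in the box.
Finally, putting this together gives p.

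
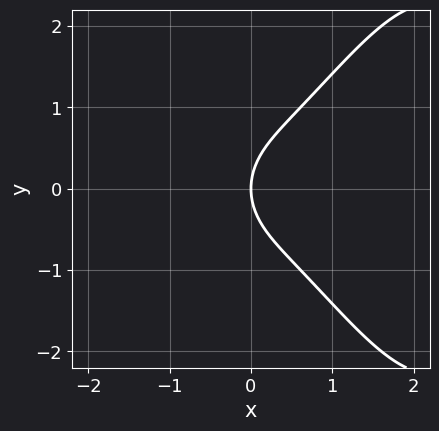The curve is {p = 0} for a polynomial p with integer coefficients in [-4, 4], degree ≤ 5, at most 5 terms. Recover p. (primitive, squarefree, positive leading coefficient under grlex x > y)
1. Degree: a generic line meets the curve in up to 4 points, so deg p = 4.
2. Symmetries: it's symmetric under y → −y, forcing even powers of y.
3. From the visible intercepts: it crosses the y-axis at the gridline y = 0; it crosses the x-axis at the gridline x = 0.
4. The integer polynomial consistent with all of this is the stated p.

x^4 - 3*x^3 + x^2 + 2*y^2 - 3*x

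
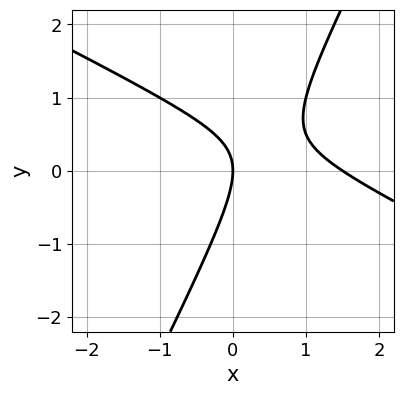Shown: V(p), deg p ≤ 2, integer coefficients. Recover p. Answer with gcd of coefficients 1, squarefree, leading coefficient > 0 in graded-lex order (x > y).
2*x^2 + 3*x*y - 2*y^2 - 3*x

1. deg p = 2. A generic line meets the curve in up to 2 points.
2. Reading off the gridlines: it meets the y-axis at y = 0 (among the integer gridlines); it crosses the x-axis at the gridline x = 0.
3. The integer polynomial consistent with all of this is the stated p.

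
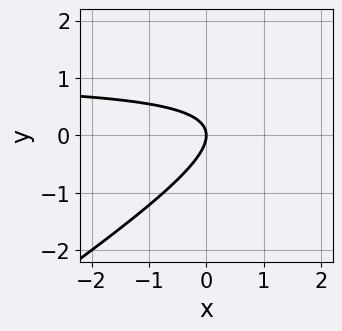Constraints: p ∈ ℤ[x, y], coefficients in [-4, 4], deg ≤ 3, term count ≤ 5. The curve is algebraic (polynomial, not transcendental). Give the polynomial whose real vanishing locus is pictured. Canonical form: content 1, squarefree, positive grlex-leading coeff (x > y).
2*x*y - 3*y^2 - 2*x

(a) deg p = 2.
(b) From the visible intercepts: it meets the x-axis at x = 0 (among the integer gridlines); it meets the y-axis at y = 0 (among the integer gridlines).
(c) Fitting integer coefficients to these (and the overall shape) gives p.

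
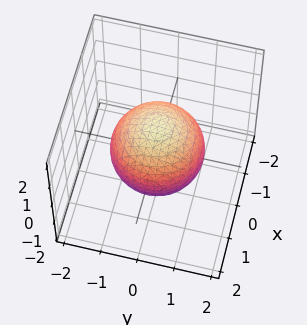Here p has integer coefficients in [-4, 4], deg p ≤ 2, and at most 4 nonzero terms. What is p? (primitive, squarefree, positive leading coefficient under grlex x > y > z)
2*x^2 + 2*y^2 + 2*z^2 - 3

1. Degree: a closed, bounded, convex surface; a quadric, so deg p = 2.
2. Symmetries: the z ↦ −z reflection is a symmetry, so z appears only in even powers; the z-axis is an axis of rotation, so x and y enter only as x² + y².
3. From the axis intercepts and sections: a circular section at z = -1 has radius between 0 and 1.
4. Solving for integer coefficients yields p as stated.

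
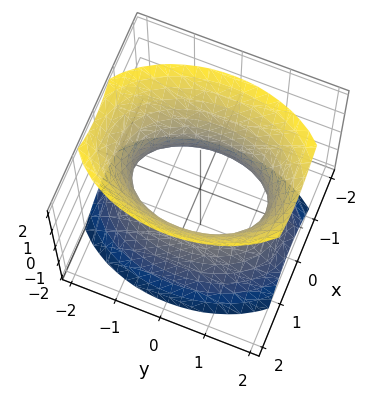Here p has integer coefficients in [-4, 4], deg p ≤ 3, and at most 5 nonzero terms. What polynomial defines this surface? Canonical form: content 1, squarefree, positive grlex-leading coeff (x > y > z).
2*x^2 + y^2 - z^2 - 2

First, degree: an hourglass — one-sheet hyperboloid; a quadric, so deg p = 2.
Next, symmetries: the z ↦ −z reflection is a symmetry, so z appears only in even powers; it's symmetric under y → −y, forcing even powers of y; mirror symmetry x ↦ −x ⇒ only even powers of x.
Then, reading off the gridlines: no z-intercept at any integer in the box; the x-axis gridline crossings are at x ∈ {-1, 1}.
Finally, the integer polynomial consistent with all of this is the stated p.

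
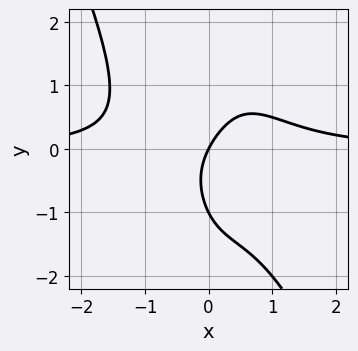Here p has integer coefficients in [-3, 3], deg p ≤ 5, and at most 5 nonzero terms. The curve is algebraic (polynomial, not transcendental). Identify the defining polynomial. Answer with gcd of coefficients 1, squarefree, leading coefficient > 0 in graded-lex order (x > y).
2*x^3*y + x^2*y^2 + y^2 - 2*x + y

The degree is 4 — no degree-3 curve has this shape.
From the axis intercepts and sections: the y-axis gridline crossings are at y ∈ {-1, 0}; it meets the x-axis at x = 0 (among the integer gridlines).
Fitting integer coefficients to these (and the overall shape) gives p.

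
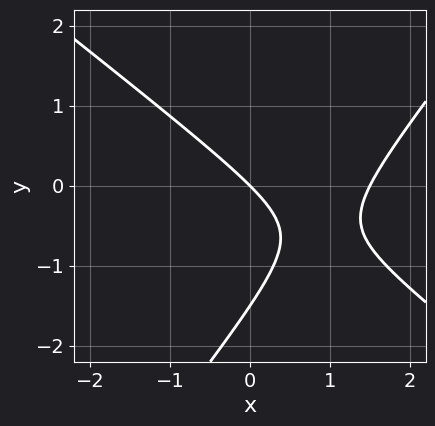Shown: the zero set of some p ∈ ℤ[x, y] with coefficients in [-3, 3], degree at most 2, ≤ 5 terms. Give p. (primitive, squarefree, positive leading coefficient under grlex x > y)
2*x^2 + x*y - 2*y^2 - 3*x - 3*y

deg p = 2.
Observable constraints: it meets the y-axis at y = 0 (among the integer gridlines); one x-axis crossing is at x = 0.
Together with the visible shape, these determine p as stated.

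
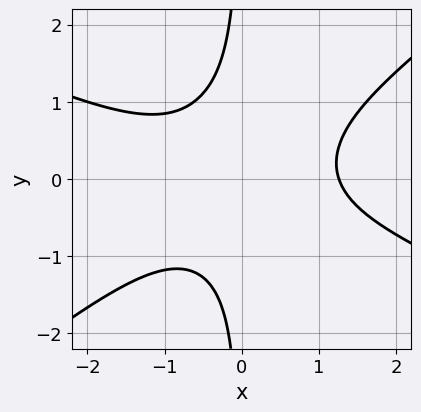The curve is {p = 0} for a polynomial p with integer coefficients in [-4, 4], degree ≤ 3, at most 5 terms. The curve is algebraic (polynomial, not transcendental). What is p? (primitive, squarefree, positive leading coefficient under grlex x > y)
x^3 + x^2*y - 3*x*y^2 - 2

First, degree: no degree-2 curve has this shape, so deg p = 3.
Next, from the axis intercepts and sections: the curve avoids every integer y-axis point in the box.
Finally, these observations pin down the coefficients.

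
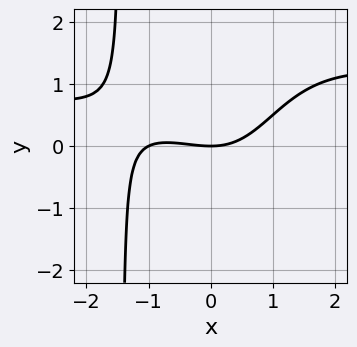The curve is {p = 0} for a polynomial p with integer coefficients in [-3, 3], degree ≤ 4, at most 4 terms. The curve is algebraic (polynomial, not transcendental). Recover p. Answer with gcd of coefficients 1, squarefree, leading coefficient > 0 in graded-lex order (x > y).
First, deg p = 4. The shape is more complex than any degree-3 curve.
Then, checking where it meets the axes: among the integer gridlines, it crosses the x-axis at x ∈ {-1, 0}; it crosses the y-axis at the gridline y = 0.
Finally, the integer polynomial consistent with all of this is the stated p.

x^3*y - x^3 - x^2 + 3*y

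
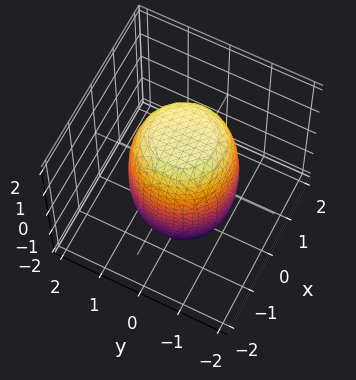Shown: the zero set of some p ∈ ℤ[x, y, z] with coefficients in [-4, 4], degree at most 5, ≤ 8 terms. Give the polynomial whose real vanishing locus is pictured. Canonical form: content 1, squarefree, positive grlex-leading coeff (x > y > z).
First, the degree is 4 — a generic line meets the surface in up to 4 points.
Then, symmetry: every cross-section ⟂ z is a circle, so x, y appear only via x² + y².
Next, from the visible intercepts: a circular section at z = -1 has radius between 1 and 2.
Finally, putting this together gives p.

2*x^4 + 4*x^2*y^2 + 2*y^4 - x^2 - y^2 + z^2 - 3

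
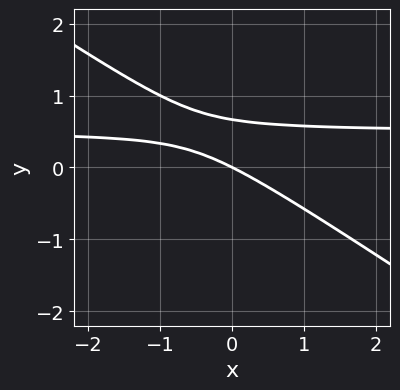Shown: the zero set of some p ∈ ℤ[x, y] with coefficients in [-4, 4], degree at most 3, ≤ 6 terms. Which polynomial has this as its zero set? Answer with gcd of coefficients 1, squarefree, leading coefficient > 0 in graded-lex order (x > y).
2*x*y + 3*y^2 - x - 2*y

1. Degree: no degree-1 curve has this shape, so deg p = 2.
2. Against the integer gridlines: one y-axis crossing is at y = 0; it meets the x-axis at x = 0 (among the integer gridlines).
3. Fitting integer coefficients to these (and the overall shape) gives p.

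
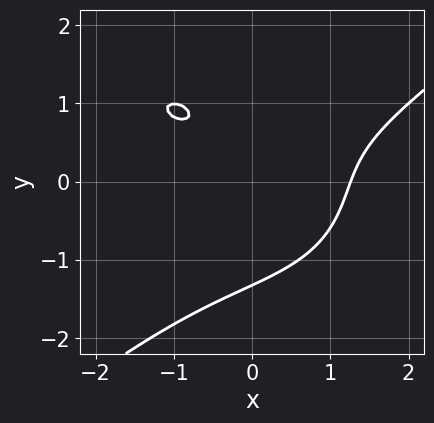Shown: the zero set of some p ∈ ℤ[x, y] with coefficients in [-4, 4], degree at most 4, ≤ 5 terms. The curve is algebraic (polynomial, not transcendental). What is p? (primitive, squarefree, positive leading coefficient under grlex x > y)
x^3 - 2*y^3 - 3*x*y + 2*y - 2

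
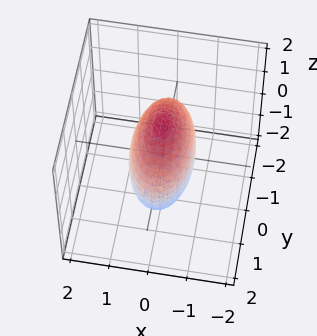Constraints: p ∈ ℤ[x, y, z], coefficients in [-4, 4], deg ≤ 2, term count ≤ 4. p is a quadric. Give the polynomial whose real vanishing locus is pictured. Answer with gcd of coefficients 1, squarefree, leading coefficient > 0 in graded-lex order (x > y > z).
3*x^2 + y^2 + z^2 - 2

First, degree: a closed, bounded, convex surface; a quadric, so deg p = 2.
Then, symmetries: it's symmetric under y → −y, forcing even powers of y; the z ↦ −z reflection is a symmetry, so z appears only in even powers; the x ↦ −x reflection is a symmetry, so x appears only in even powers.
Finally, putting this together gives p.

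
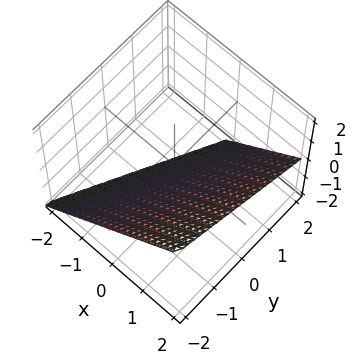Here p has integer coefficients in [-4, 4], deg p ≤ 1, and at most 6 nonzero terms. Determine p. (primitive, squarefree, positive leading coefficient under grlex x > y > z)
2*x - y - 2*z - 2

1. Degree: every cross-section is a straight line — this is a plane, so deg p = 1.
2. Reading off the gridlines: it meets the x-axis at x = 1 (among the integer gridlines); it crosses the z-axis at the gridline z = -1; one y-axis crossing is at y = -2.
3. Solving for integer coefficients yields p as stated.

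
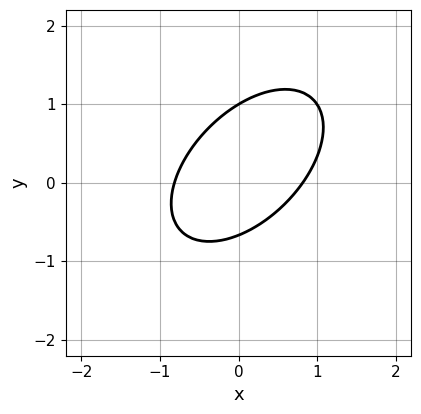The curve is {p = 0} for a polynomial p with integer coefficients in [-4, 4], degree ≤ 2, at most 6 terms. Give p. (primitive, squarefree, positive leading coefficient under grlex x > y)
3*x^2 - 3*x*y + 3*y^2 - y - 2

1. Degree: a generic line meets the curve in up to 2 points, so deg p = 2.
2. Against the integer gridlines: one y-axis crossing is at y = 1.
3. Solving for integer coefficients yields p as stated.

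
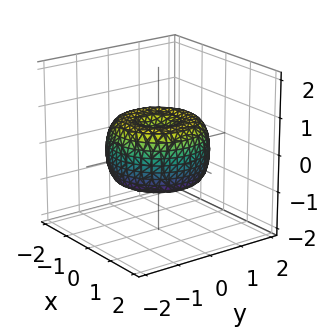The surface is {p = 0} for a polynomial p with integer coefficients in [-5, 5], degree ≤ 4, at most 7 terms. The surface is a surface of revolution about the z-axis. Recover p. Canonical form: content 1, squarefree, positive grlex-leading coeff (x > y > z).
2*x^4 + 4*x^2*y^2 + 2*y^4 - 3*x^2 - 3*y^2 + 3*z^2 - 1

deg p = 4. A generic line meets the surface in up to 4 points.
Symmetries: rotational symmetry about the z-axis ⇒ p depends on x, y only through x² + y².
From the axis intercepts and sections: a circular section at z = 0 has radius between 1 and 2.
These observations pin down the coefficients.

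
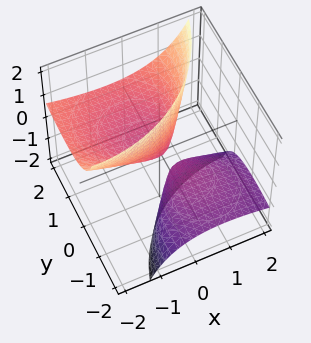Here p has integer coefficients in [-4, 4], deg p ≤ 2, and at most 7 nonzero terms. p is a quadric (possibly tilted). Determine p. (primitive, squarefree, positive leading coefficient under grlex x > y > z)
x^2 + 2*x*z + y^2 - 3*y*z - z

1. I count 2 distinct pieces.
2. deg p = 2.
3. Observable constraints: it meets the z-axis at z = 0 (among the integer gridlines); it crosses the x-axis at the gridline x = 0; it meets the y-axis at y = 0 (among the integer gridlines).
4. The integer polynomial consistent with all of this is the stated p.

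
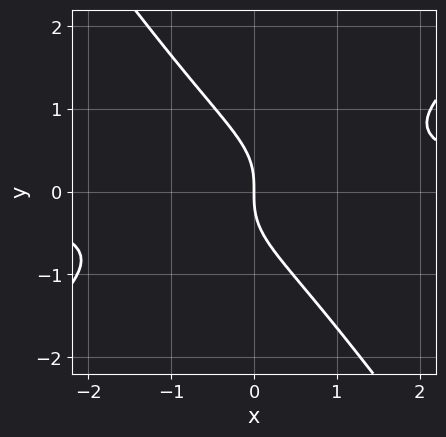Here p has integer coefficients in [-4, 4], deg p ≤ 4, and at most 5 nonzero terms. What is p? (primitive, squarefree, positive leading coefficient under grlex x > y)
1. Degree: a generic line meets the curve in up to 3 points, so deg p = 3.
2. Observable constraints: one x-axis crossing is at x = 0; one y-axis crossing is at y = 0.
3. Matching integer coefficients to the picture gives p.

3*x^2*y - 2*x*y^2 - 3*y^3 - 3*x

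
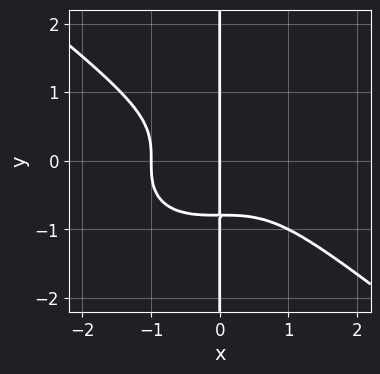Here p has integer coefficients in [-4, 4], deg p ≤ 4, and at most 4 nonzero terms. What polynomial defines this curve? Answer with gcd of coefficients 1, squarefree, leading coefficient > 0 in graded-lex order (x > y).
x^4 + 2*x*y^3 + x

(a) deg p = 4. No degree-3 curve has this shape.
(b) Reading off the gridlines: among the integer gridlines, it crosses the x-axis at x ∈ {-1, 0}; every point of the y-axis in the box is on the curve.
(c) Solving for integer coefficients yields p as stated.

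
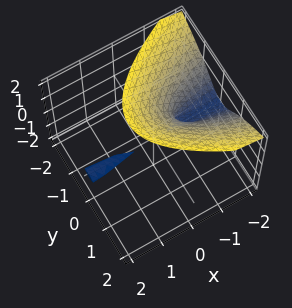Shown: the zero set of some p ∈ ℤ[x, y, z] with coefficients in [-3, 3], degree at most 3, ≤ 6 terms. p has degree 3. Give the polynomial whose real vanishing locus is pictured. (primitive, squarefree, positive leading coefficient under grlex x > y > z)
(a) I count 2 distinct pieces. They look like related sheets of one shape, so recover p as a whole.
(b) deg p = 3. The shape is more complex than any degree-2 surface.
(c) From the axis intercepts and sections: the visible x-axis segment lies entirely on the surface.
(d) These observations pin down the coefficients.

x*z^2 - 2*z^3 + x*z + 3*y^2 + 3*z^2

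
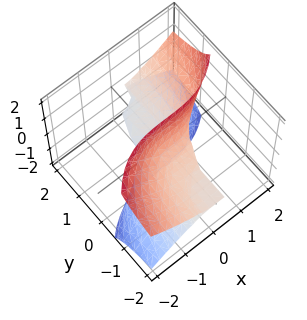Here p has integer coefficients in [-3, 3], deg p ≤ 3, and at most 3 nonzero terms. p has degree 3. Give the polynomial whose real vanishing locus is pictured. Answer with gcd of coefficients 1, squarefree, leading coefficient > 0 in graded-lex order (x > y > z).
x^3 - 3*y*z^2 - z

(a) The degree is 3 — no degree-2 surface has this shape.
(b) Observable constraints: every point of the y-axis in the box is on the surface; it meets the z-axis at z = 0 (among the integer gridlines); it meets the x-axis at x = 0 (among the integer gridlines).
(c) Solving for integer coefficients yields p as stated.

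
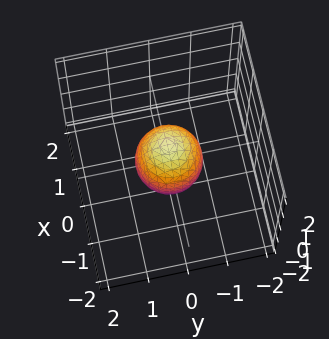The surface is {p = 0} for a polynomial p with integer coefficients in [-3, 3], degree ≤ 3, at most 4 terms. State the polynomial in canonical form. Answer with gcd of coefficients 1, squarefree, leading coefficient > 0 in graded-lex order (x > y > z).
1. Degree: bounded and convex; a quadric, so deg p = 2.
2. Symmetries: the z ↦ −z reflection is a symmetry, so z appears only in even powers; rotational symmetry about the z-axis ⇒ p depends on x, y only through x² + y².
3. From the visible intercepts: a circular section at z = 0 has radius between 0 and 1; the z-axis gridline crossings are at z ∈ {-1, 1}.
4. Fitting integer coefficients to these (and the overall shape) gives p.

3*x^2 + 3*y^2 + 2*z^2 - 2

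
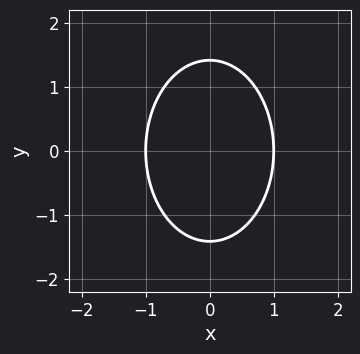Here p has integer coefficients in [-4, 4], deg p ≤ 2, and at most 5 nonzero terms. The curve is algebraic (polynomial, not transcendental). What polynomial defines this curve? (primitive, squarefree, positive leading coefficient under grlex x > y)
2*x^2 + y^2 - 2

1. The degree is 2 — no degree-1 curve has this shape.
2. Symmetries: the y ↦ −y reflection is a symmetry, so y appears only in even powers; the x ↦ −x reflection is a symmetry, so x appears only in even powers.
3. Reading off the gridlines: the x-axis gridline crossings are at x ∈ {-1, 1}.
4. Fitting integer coefficients to these (and the overall shape) gives p.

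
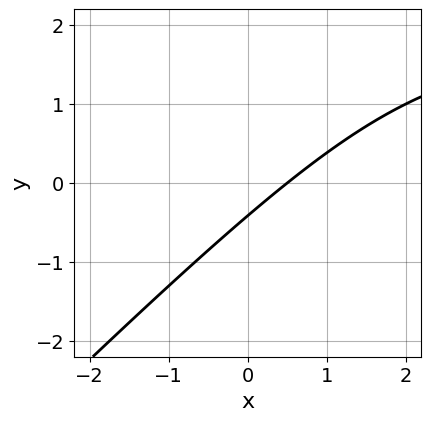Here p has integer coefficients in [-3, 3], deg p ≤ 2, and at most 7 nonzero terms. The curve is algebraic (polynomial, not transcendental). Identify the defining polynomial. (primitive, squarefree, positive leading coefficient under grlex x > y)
First, the degree is 2 — a generic line meets the curve in up to 2 points.
Finally, the integer polynomial consistent with all of this is the stated p.

x*y - y^2 - 2*x + 2*y + 1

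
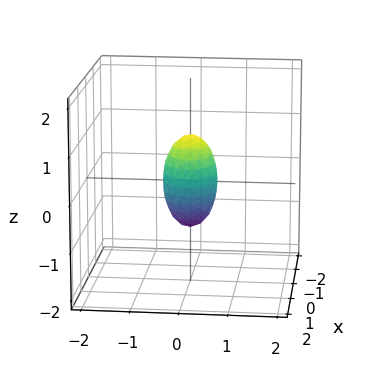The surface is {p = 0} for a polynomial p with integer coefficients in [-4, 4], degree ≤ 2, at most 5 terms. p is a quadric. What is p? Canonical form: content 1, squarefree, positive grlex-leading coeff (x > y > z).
(a) deg p = 2. A closed, bounded, convex surface; a quadric.
(b) Symmetries: the y ↦ −y reflection is a symmetry, so y appears only in even powers; mirror symmetry x ↦ −x ⇒ only even powers of x; it's symmetric under z → −z, forcing even powers of z.
(c) Observable constraints: the z-axis gridline crossings are at z ∈ {-1, 1}.
(d) Fitting integer coefficients to these (and the overall shape) gives p.

2*x^2 + 3*y^2 + z^2 - 1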